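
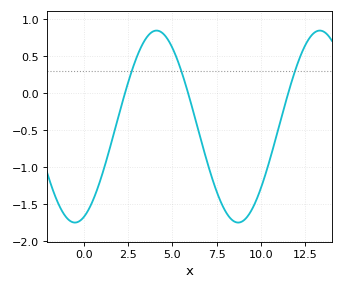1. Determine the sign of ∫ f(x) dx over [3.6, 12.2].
negative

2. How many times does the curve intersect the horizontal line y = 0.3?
3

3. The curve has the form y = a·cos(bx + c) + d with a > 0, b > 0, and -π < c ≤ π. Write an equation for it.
y = 1.3cos(0.68x - 2.8) - 0.45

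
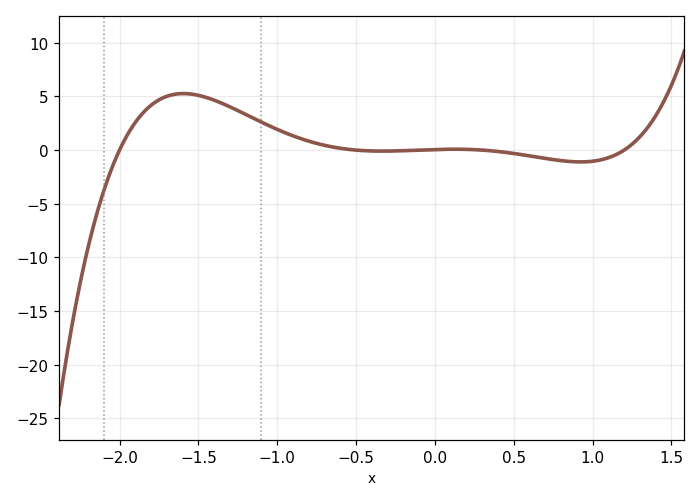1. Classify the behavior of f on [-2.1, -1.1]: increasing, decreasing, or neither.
neither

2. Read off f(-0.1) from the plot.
0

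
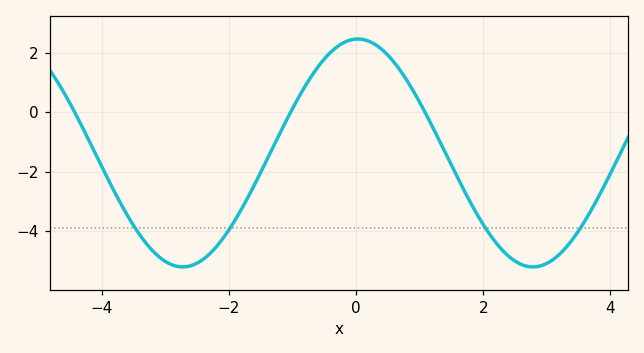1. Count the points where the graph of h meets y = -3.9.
4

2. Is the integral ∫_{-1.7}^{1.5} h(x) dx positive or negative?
positive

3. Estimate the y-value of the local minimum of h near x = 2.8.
-5.2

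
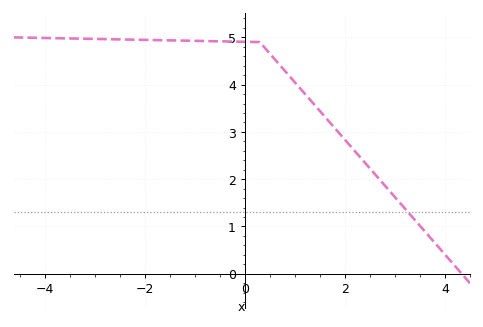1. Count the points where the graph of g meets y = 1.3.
1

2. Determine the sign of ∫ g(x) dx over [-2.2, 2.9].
positive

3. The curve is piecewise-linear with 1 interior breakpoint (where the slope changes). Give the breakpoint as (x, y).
(0.3, 4.9)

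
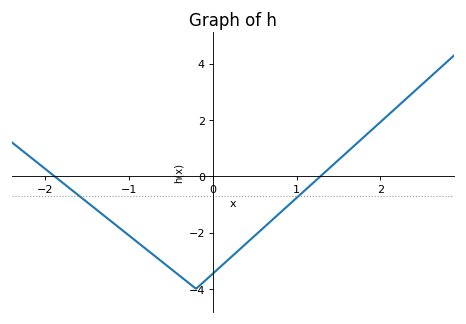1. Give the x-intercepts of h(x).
-1.9, 1.3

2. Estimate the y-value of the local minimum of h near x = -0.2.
-4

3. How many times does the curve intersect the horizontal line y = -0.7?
2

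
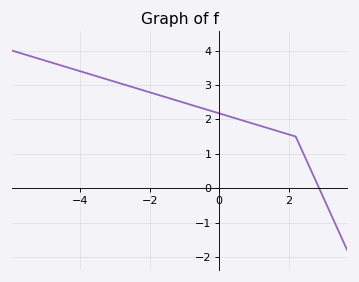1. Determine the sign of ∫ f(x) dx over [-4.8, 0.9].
positive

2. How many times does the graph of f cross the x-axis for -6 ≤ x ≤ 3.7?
1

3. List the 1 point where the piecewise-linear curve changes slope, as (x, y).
(2.2, 1.5)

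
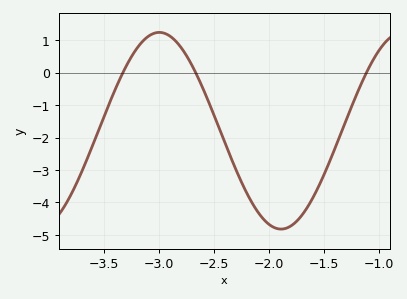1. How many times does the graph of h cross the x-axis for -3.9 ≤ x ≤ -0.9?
3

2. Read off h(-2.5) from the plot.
-1.29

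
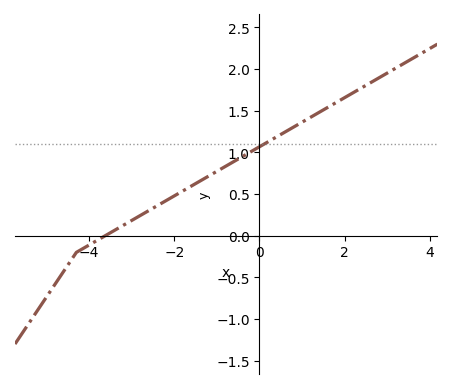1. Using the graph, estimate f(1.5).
1.51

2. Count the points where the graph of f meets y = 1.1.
1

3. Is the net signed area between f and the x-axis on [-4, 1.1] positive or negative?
positive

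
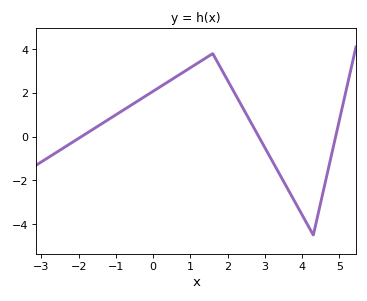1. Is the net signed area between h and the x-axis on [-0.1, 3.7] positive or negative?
positive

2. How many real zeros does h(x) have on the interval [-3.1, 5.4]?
3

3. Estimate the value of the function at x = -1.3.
0.6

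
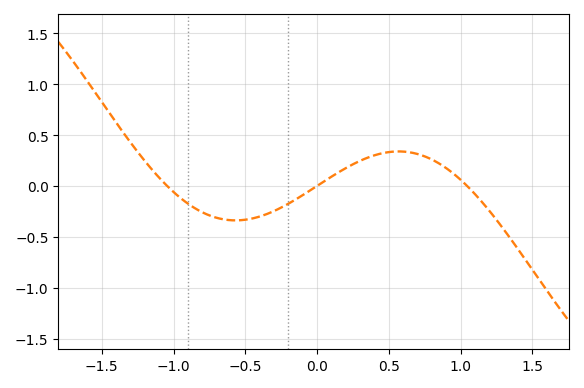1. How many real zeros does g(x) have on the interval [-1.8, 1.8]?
3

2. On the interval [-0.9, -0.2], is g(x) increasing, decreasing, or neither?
neither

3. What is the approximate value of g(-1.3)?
0.427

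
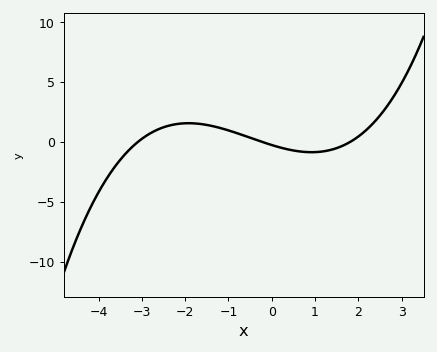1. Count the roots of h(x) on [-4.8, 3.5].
3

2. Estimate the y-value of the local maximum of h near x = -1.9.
1.5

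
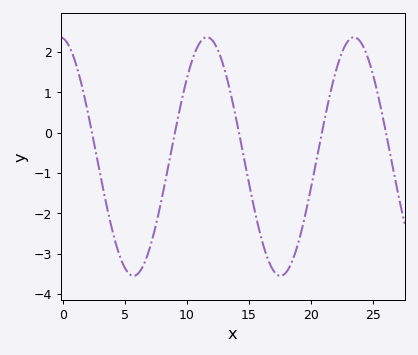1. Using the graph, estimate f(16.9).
-3.4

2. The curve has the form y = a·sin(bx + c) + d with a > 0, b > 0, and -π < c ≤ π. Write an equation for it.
y = 2.96sin(0.53x + 1.7) - 0.59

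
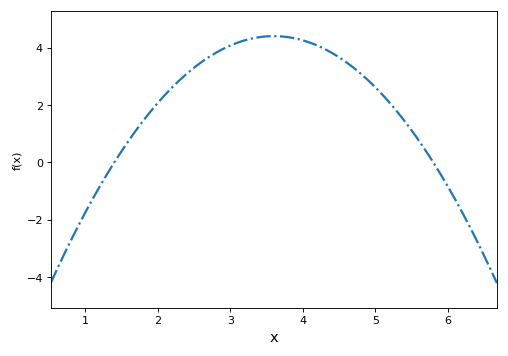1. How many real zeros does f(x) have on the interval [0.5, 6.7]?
2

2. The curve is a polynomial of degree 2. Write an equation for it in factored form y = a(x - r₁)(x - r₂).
y = -0.91(x - 1.4)(x - 5.8)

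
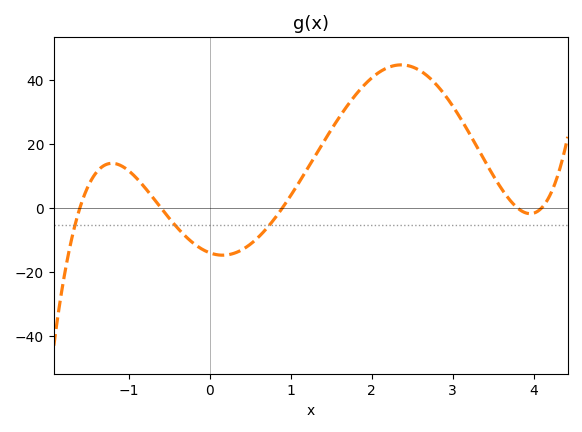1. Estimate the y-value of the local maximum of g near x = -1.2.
14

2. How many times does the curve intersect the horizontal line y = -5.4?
3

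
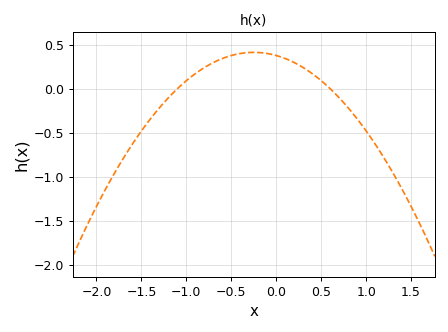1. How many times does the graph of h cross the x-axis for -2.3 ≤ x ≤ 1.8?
2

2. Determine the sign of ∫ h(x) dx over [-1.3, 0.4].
positive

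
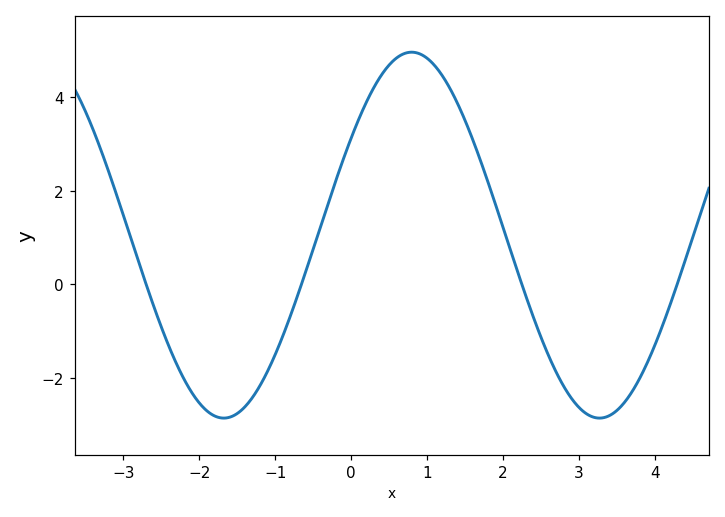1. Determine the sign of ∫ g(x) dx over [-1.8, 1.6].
positive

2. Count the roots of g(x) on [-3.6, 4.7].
4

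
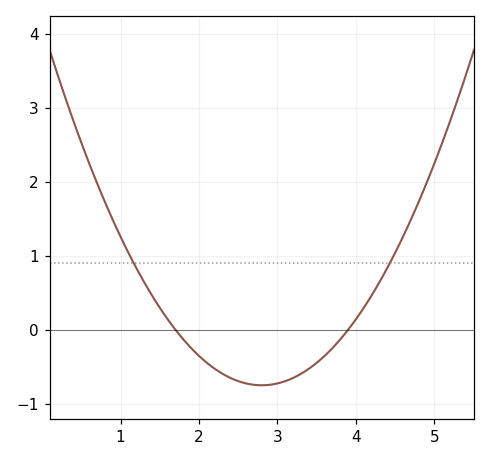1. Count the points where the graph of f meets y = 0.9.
2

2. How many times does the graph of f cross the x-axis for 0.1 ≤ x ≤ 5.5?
2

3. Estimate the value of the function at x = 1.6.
0.1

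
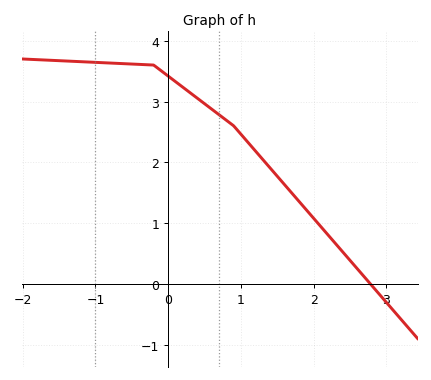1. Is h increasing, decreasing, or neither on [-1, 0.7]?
decreasing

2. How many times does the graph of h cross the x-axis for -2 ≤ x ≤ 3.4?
1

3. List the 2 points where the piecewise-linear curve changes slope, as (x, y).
(-0.2, 3.6); (0.9, 2.6)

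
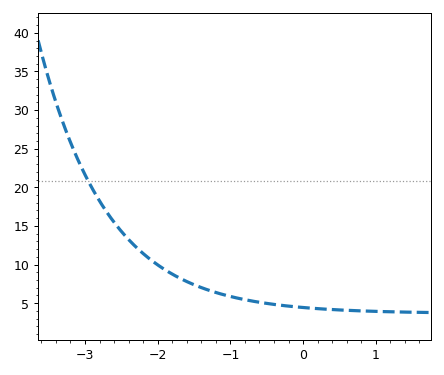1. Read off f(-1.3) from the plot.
6.69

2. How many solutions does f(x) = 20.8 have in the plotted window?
1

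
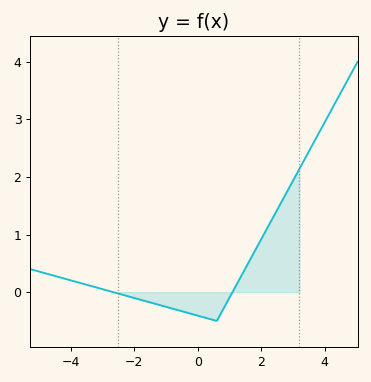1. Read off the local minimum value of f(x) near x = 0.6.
-0.5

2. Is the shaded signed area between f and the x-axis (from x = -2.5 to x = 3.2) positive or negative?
positive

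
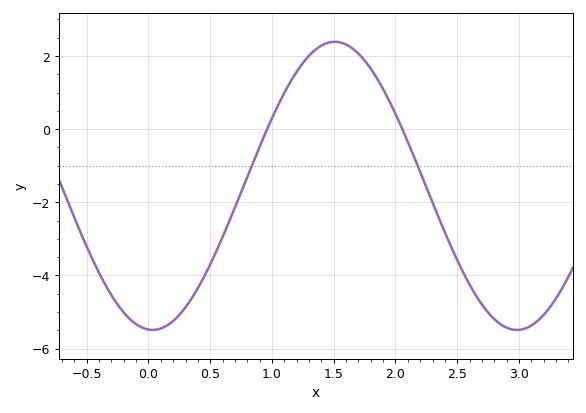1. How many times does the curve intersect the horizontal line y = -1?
2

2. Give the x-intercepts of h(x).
0.961, 2.06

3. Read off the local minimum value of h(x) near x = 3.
-5.49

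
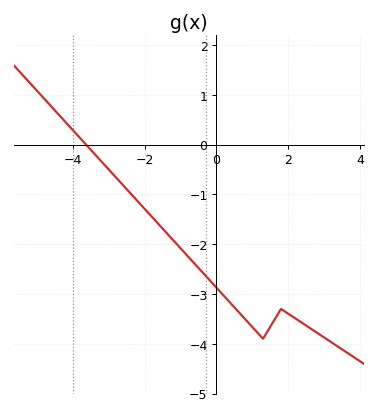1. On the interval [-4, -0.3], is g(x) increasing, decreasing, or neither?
decreasing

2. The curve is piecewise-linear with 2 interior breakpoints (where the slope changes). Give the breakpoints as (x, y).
(1.3, -3.9); (1.8, -3.3)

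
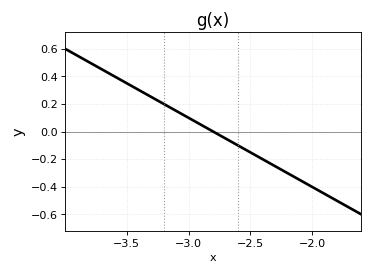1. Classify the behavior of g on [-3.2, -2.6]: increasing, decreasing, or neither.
decreasing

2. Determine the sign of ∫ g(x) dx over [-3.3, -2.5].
positive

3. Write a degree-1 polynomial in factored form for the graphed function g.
y = -0.5(x + 2.8)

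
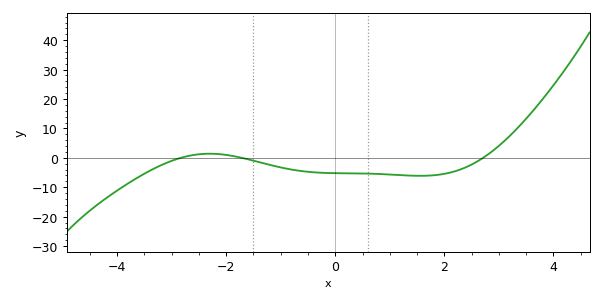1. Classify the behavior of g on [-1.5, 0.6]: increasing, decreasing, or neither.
decreasing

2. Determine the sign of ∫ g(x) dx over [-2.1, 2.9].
negative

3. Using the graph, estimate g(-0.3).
-5.03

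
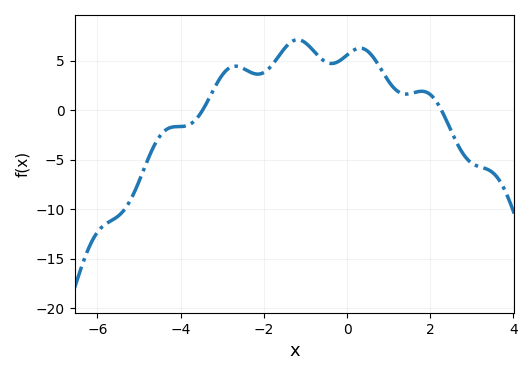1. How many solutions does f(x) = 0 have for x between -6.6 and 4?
2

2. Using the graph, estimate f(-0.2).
5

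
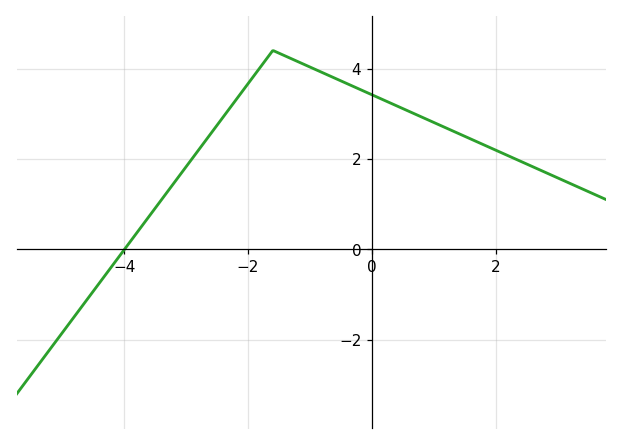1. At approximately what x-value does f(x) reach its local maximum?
-1.6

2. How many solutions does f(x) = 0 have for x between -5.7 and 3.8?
1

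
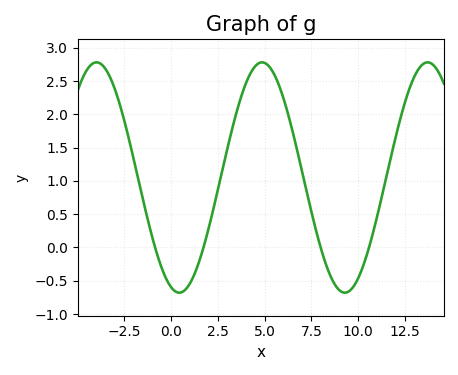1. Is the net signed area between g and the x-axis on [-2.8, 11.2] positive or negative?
positive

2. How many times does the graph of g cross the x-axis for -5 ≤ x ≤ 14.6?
4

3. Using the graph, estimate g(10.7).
0.121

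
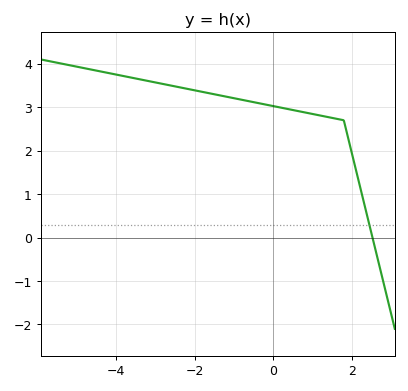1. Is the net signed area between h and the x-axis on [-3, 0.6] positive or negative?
positive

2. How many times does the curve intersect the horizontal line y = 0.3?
1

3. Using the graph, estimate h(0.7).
2.9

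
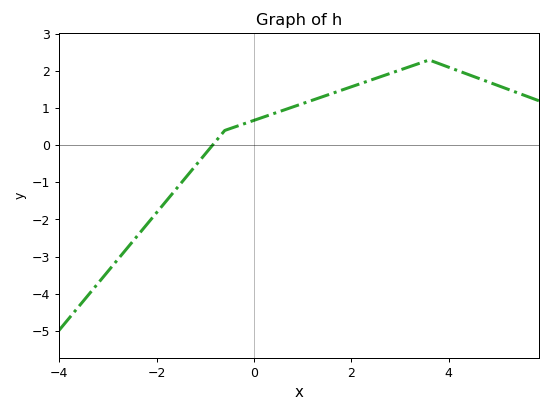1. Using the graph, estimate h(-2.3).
-2.3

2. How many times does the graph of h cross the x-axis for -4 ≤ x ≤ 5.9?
1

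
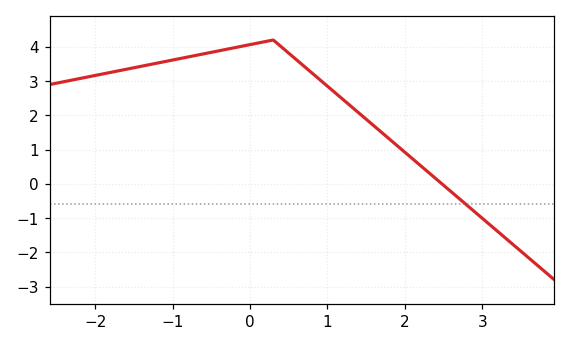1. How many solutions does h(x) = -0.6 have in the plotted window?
1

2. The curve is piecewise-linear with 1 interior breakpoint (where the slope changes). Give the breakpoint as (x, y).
(0.3, 4.2)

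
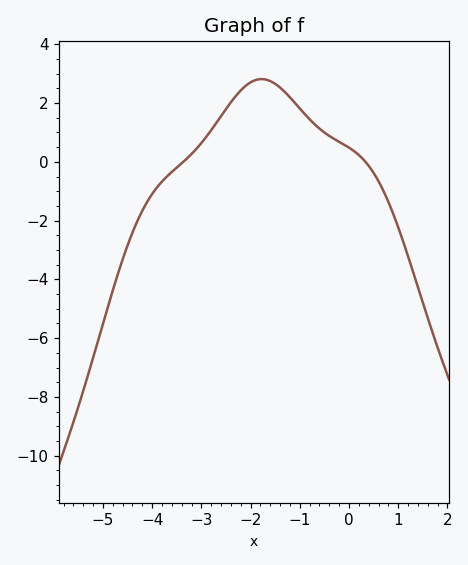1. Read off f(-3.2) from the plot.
0.2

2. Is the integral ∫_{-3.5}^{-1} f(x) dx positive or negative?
positive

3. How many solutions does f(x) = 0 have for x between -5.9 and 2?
2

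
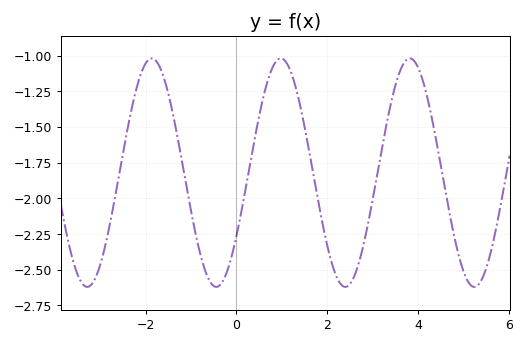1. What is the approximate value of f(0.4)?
-1.59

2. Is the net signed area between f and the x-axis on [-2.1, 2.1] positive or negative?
negative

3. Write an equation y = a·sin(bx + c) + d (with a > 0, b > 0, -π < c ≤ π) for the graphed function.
y = 0.8sin(2.21x - 0.592) - 1.82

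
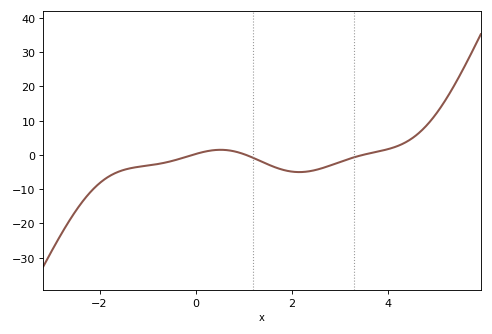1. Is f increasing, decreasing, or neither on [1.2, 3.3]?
neither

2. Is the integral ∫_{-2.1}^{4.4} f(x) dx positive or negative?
negative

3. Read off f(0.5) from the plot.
1.49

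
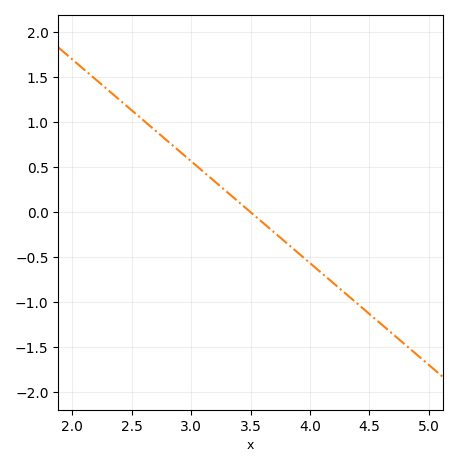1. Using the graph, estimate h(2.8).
0.791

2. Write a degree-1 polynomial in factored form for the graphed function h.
y = -1.13(x - 3.5)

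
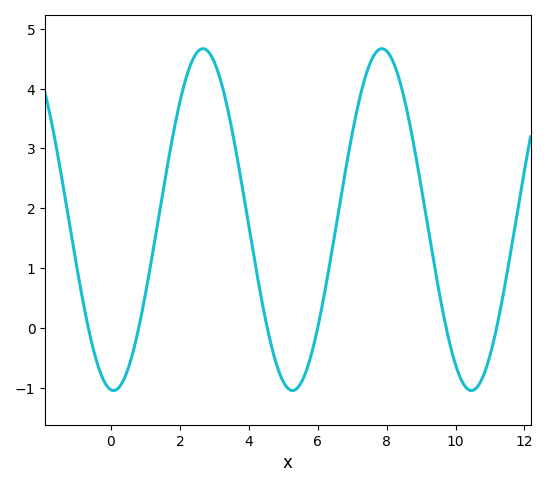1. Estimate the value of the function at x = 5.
-0.9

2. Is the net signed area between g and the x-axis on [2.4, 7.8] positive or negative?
positive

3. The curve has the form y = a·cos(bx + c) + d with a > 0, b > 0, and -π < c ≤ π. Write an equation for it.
y = 2.86cos(1.2x + 3.1) + 1.81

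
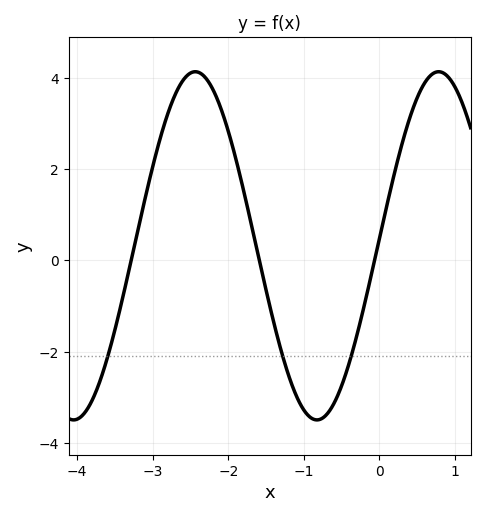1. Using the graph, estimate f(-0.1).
-0.271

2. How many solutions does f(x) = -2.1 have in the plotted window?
3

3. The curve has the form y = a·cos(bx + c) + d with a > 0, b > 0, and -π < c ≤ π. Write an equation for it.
y = 3.81cos(1.95x - 1.53) + 0.32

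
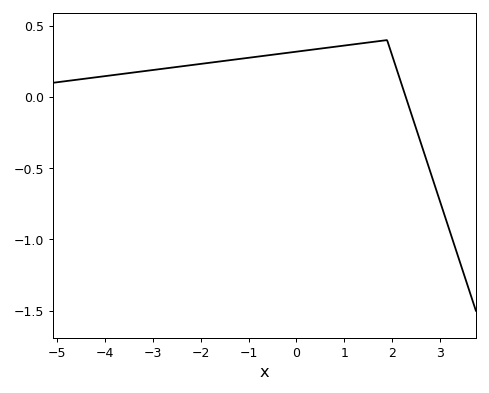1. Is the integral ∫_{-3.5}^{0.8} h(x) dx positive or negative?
positive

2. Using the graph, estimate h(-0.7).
0.289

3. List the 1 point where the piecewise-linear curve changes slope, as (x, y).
(1.9, 0.4)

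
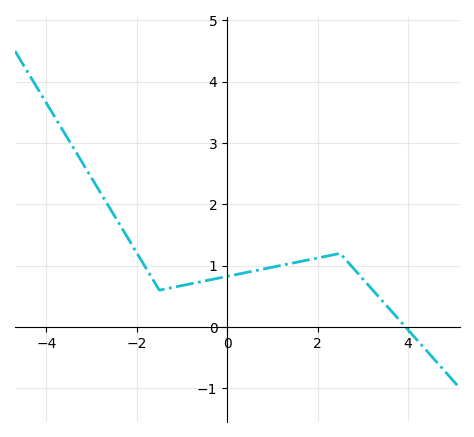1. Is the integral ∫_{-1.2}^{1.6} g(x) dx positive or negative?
positive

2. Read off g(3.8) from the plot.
0.12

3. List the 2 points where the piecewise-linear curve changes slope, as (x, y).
(-1.5, 0.6); (2.5, 1.2)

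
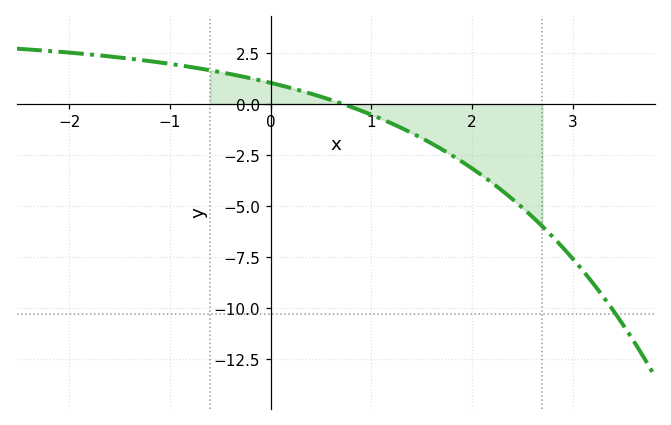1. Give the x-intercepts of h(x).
0.72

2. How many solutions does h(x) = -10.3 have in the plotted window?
1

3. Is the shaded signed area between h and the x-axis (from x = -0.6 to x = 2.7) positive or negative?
negative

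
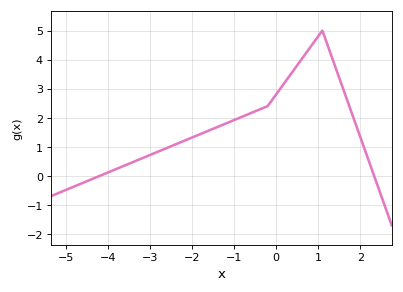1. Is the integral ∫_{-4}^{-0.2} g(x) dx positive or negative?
positive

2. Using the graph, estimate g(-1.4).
1.68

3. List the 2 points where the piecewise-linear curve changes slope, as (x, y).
(-0.2, 2.4); (1.1, 5)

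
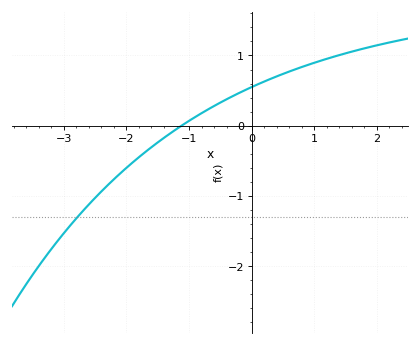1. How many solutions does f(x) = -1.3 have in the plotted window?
1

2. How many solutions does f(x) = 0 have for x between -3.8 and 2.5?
1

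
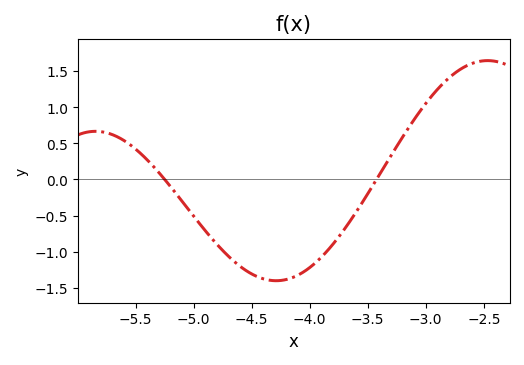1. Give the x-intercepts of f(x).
-5.25, -3.42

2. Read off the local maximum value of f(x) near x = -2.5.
1.65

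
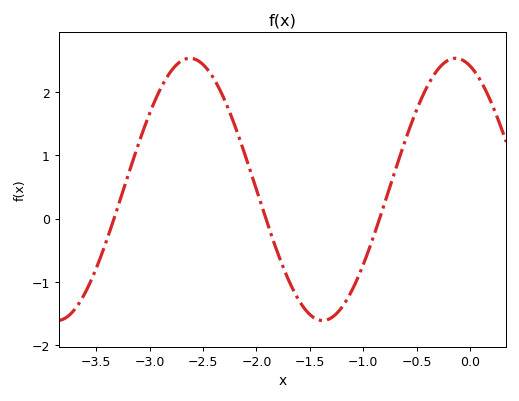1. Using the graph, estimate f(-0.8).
0.248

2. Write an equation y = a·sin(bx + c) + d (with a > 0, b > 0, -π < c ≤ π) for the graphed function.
y = 2.07sin(2.53x + 1.92) + 0.46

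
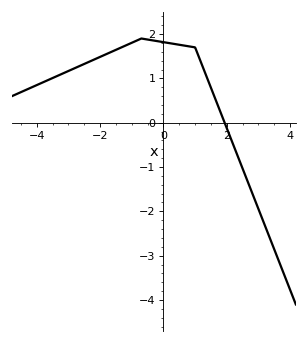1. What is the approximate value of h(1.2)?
1.34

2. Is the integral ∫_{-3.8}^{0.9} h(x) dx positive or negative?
positive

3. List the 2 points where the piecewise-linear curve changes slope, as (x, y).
(-0.7, 1.9); (1, 1.7)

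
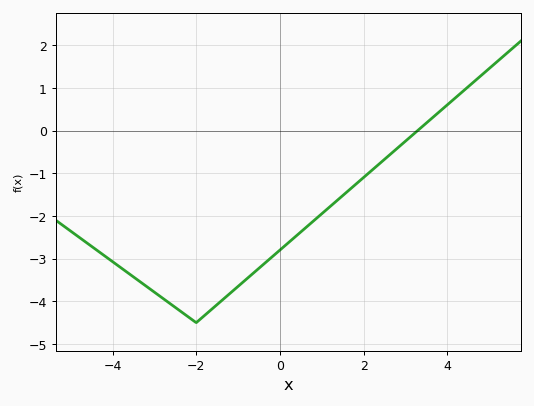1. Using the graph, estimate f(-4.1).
-3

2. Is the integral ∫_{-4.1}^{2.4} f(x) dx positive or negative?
negative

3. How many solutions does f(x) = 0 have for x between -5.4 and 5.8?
1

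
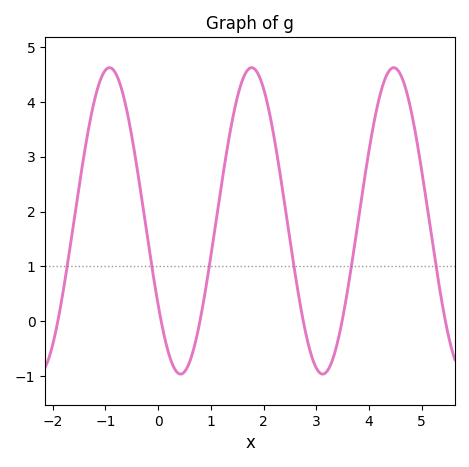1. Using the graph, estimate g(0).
0.297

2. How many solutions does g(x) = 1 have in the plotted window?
6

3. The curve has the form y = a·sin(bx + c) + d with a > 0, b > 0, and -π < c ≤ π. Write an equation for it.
y = 2.79sin(2.33x - 2.56) + 1.83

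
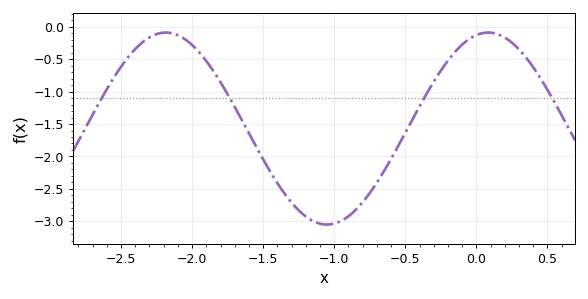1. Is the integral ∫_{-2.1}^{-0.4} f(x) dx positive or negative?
negative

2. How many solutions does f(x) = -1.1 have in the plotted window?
4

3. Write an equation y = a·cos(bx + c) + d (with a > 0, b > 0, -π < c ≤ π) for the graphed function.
y = 1.48cos(2.77x - 0.23) - 1.57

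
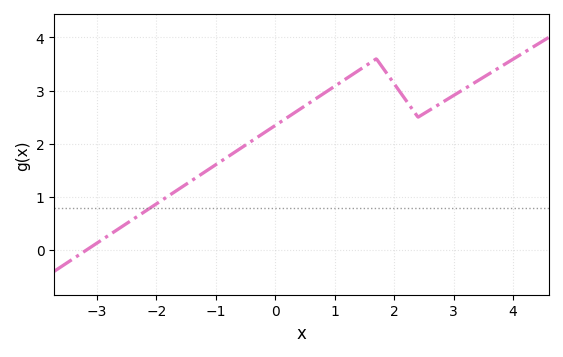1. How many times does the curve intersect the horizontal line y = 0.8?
1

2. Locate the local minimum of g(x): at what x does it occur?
2.4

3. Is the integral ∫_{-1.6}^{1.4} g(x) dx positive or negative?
positive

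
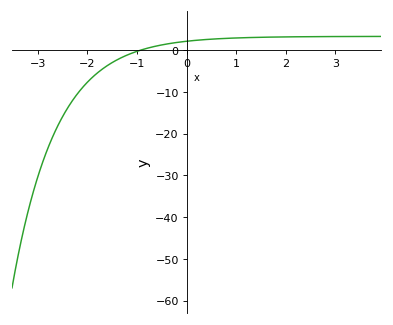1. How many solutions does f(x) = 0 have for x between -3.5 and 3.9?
1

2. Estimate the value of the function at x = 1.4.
3.03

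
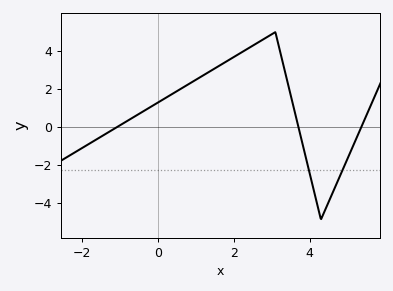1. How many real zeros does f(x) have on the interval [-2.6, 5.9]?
3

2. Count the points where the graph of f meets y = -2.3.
2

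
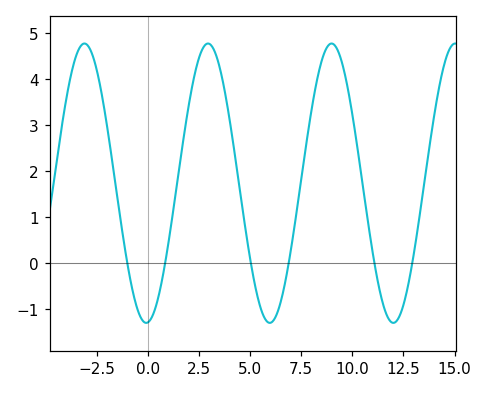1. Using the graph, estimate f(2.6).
4.6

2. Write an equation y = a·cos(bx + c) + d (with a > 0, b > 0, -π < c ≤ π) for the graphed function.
y = 3.04cos(1x - 3.1) + 1.74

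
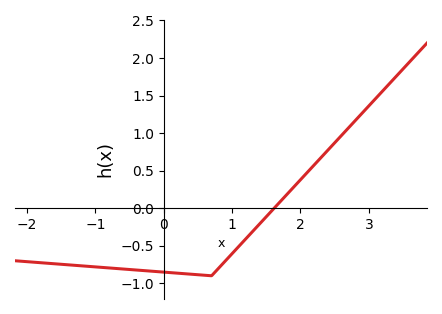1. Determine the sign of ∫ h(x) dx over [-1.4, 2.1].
negative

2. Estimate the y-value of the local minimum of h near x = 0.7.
-0.9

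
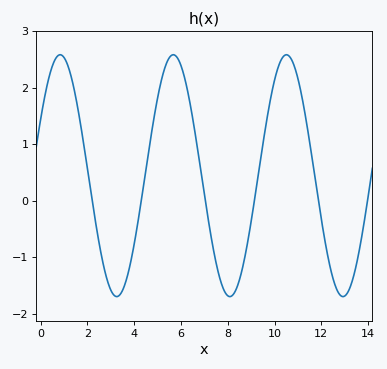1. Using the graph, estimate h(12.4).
-1.22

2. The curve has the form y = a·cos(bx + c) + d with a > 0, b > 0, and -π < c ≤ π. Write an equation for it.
y = 2.14cos(1.3x - 1.09) + 0.44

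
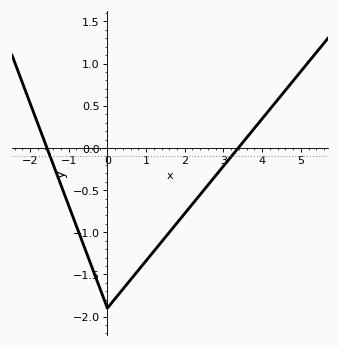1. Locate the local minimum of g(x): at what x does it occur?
0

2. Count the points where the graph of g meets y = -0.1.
2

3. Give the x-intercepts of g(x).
-1.6, 3.4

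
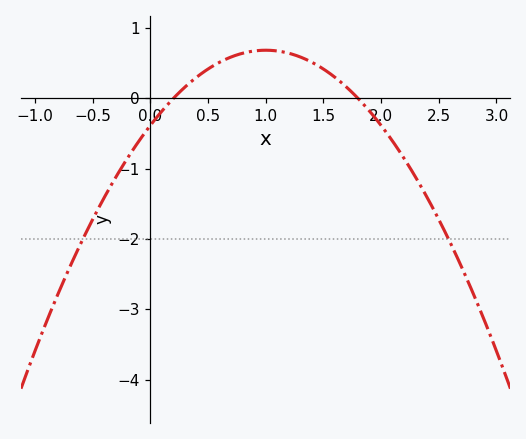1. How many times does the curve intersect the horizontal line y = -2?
2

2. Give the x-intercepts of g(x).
0.2, 1.8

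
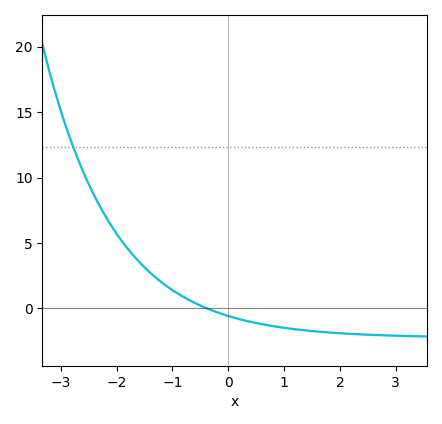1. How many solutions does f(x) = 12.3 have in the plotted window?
1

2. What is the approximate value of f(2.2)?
-2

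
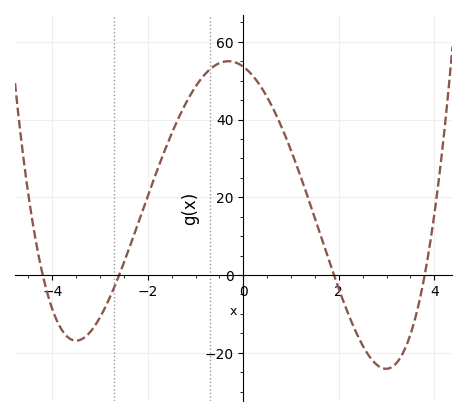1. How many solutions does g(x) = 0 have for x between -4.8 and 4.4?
4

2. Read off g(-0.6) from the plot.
53.9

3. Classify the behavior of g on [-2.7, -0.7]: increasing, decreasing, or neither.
increasing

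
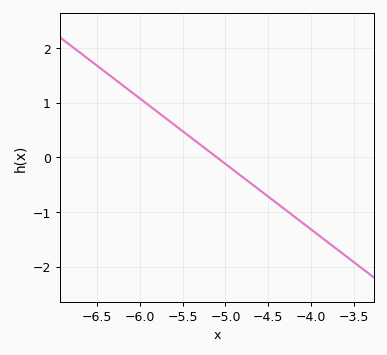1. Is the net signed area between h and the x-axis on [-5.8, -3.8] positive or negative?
negative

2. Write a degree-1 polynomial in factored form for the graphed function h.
y = -1.2(x + 5.1)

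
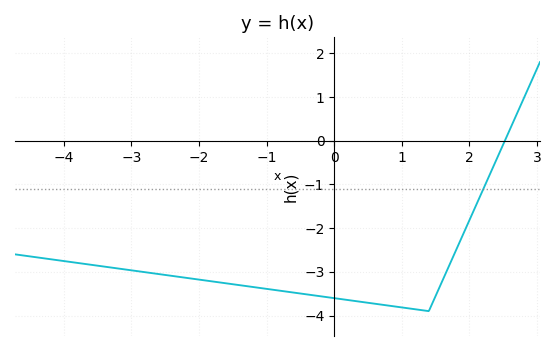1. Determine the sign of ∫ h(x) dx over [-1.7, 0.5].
negative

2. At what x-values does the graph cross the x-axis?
2.6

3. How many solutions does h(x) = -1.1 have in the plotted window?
1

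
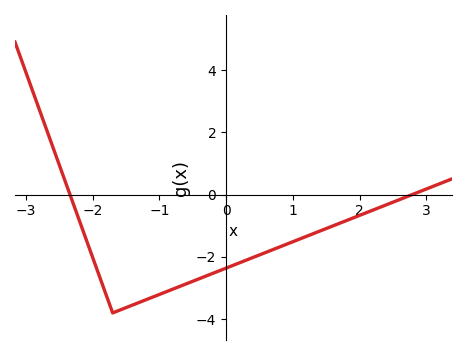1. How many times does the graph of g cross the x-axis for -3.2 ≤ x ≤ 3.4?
2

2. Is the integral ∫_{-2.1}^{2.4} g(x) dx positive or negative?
negative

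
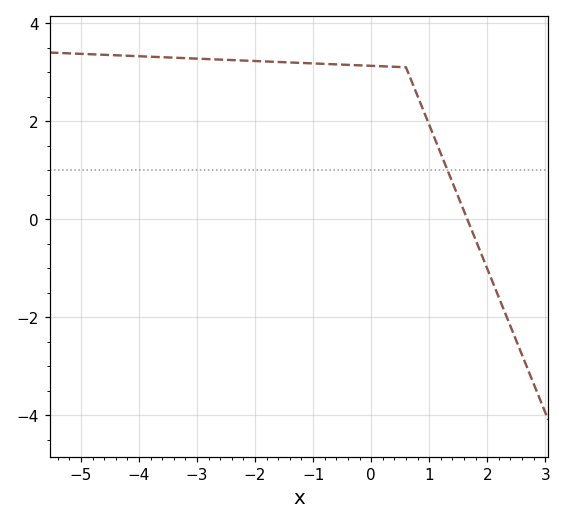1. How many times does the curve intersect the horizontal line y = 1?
1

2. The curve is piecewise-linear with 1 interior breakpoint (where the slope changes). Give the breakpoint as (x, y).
(0.6, 3.1)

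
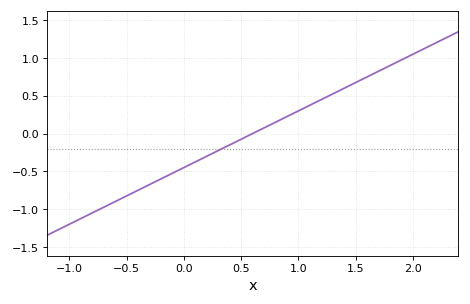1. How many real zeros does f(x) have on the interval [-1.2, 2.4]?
1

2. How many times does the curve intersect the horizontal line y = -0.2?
1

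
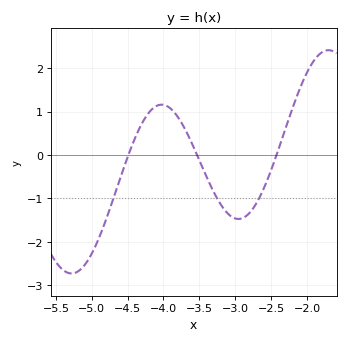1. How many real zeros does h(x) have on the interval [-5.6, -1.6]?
3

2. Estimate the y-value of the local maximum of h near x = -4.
1.2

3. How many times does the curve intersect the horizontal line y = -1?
3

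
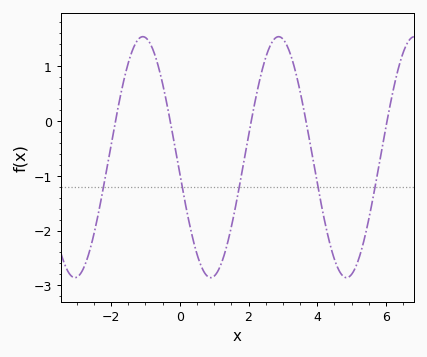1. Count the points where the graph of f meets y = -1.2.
5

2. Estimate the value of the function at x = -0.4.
0.387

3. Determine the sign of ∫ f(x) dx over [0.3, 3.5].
negative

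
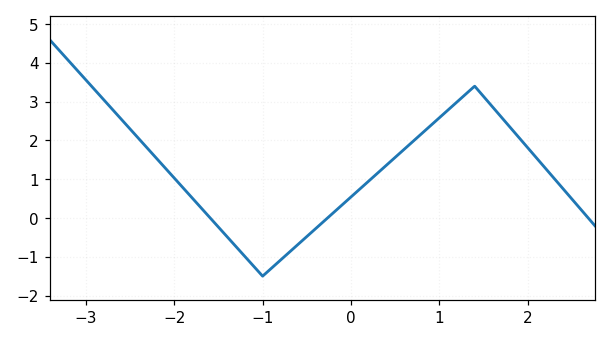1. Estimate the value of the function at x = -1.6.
0.018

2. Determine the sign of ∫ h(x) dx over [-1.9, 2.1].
positive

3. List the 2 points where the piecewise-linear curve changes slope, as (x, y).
(-1, -1.5); (1.4, 3.4)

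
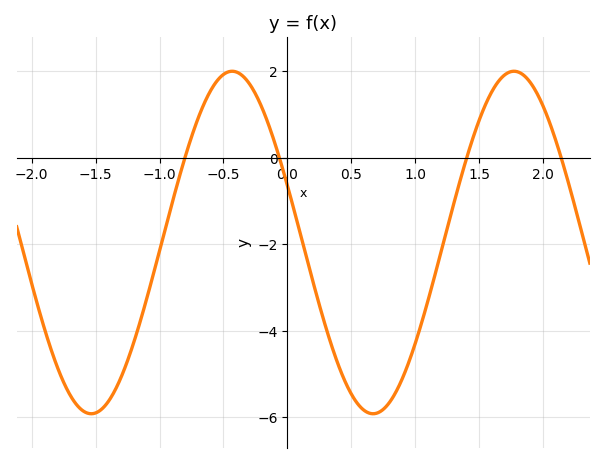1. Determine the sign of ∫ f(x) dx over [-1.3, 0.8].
negative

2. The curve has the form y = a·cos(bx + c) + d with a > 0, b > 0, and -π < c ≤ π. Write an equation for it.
y = 3.96cos(2.85x + 1.23) - 1.96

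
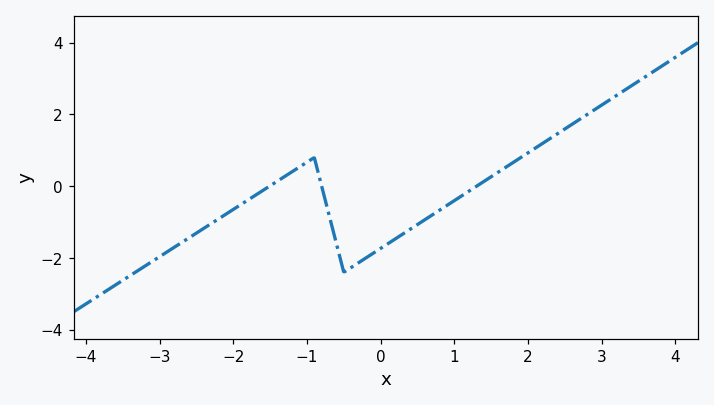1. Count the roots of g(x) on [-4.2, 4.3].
3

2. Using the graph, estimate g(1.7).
0.53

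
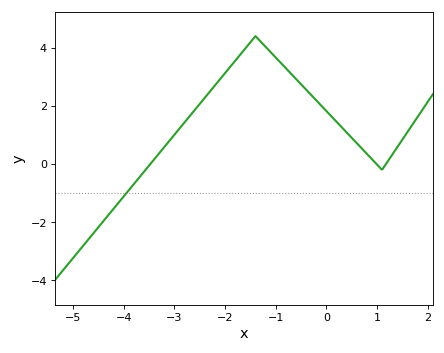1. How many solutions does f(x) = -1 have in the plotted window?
1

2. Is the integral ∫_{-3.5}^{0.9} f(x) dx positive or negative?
positive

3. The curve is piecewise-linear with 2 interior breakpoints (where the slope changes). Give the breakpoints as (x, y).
(-1.4, 4.4); (1.1, -0.2)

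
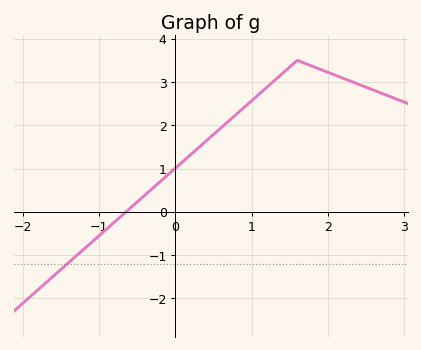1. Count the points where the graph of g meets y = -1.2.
1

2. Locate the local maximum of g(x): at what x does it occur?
1.6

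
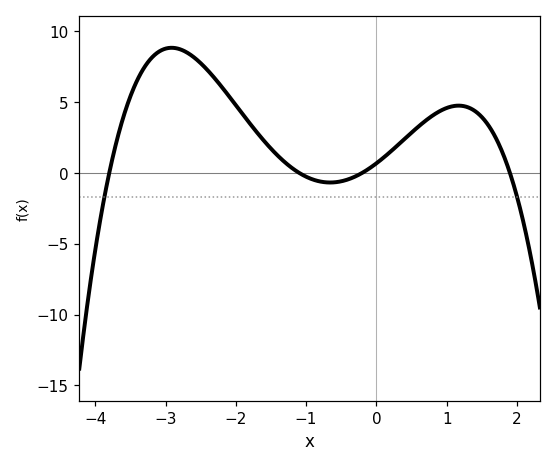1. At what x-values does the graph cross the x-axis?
-3.8, -1.1, -0.2, 1.9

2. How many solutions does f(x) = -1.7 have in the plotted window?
2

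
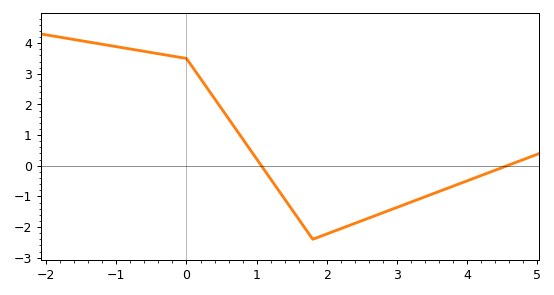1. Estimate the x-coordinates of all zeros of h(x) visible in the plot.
1.07, 4.57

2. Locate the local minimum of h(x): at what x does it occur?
1.8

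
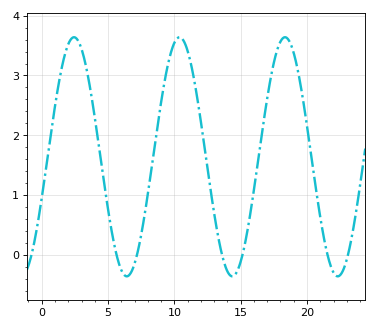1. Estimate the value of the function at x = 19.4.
2.98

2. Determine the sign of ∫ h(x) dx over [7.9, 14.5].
positive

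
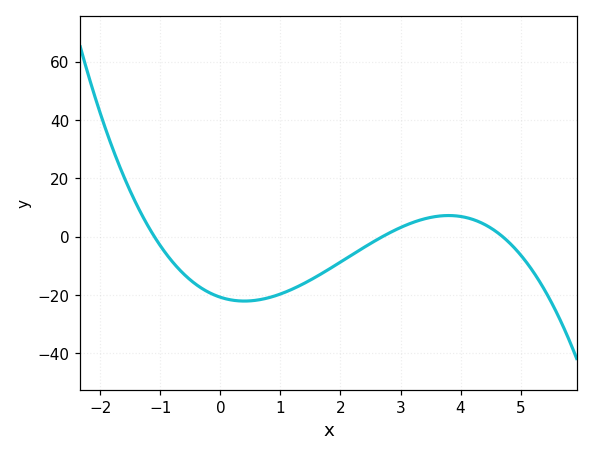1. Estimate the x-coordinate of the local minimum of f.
0.399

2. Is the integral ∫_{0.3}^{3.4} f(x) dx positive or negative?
negative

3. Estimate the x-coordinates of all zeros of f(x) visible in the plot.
-1.1, 2.7, 4.7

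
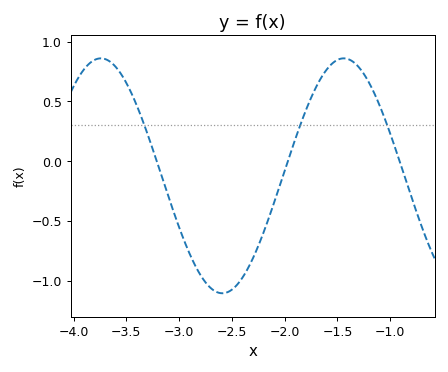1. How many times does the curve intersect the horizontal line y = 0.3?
3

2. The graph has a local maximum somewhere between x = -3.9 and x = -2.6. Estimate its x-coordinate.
-3.74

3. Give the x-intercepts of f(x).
-3.21, -1.97, -0.91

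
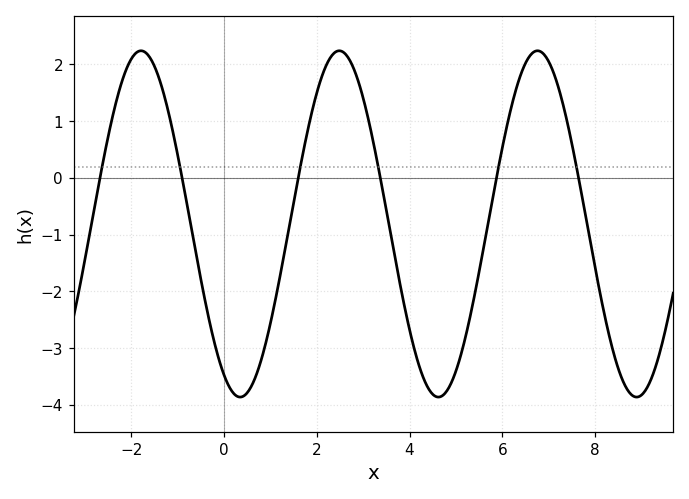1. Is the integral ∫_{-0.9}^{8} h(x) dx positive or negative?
negative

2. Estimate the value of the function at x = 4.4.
-3.7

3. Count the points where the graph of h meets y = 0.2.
6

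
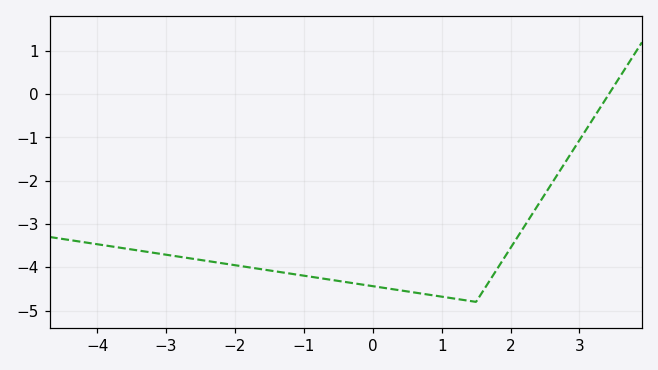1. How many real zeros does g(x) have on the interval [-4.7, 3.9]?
1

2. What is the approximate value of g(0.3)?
-4.5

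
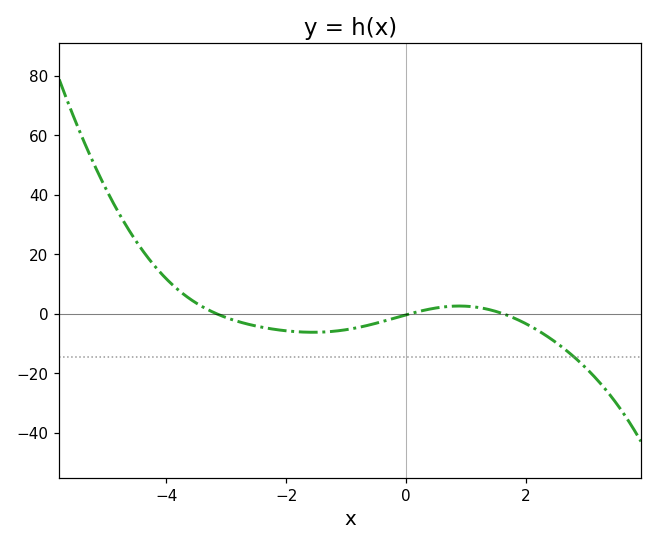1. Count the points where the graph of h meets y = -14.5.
1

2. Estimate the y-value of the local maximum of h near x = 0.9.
2.62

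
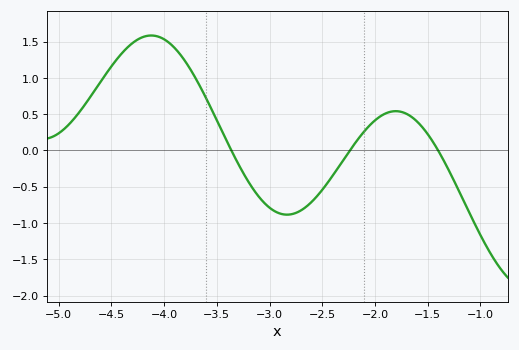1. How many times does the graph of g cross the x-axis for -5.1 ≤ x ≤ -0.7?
3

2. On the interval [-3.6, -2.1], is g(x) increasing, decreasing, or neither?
neither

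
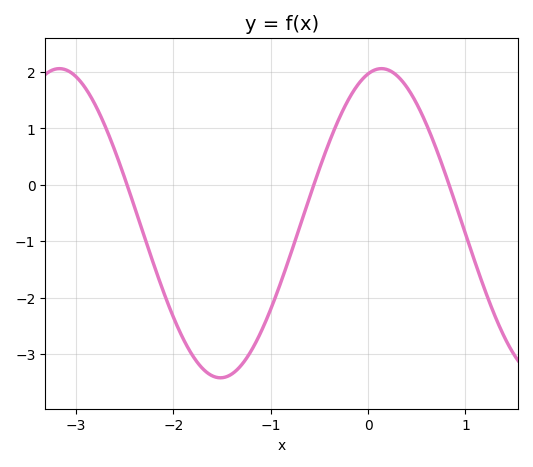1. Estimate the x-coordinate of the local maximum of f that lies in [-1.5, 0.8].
0.137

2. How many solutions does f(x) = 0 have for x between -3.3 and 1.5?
3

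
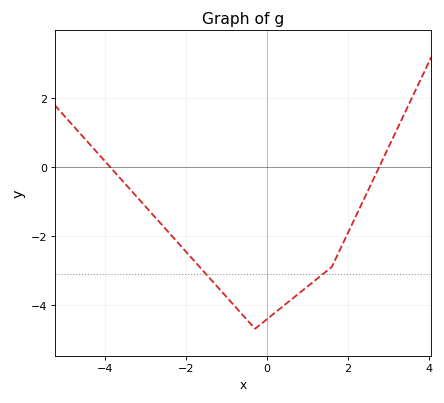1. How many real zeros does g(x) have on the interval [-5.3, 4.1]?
2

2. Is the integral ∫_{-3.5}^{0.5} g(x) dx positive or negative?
negative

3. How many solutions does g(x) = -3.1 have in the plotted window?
2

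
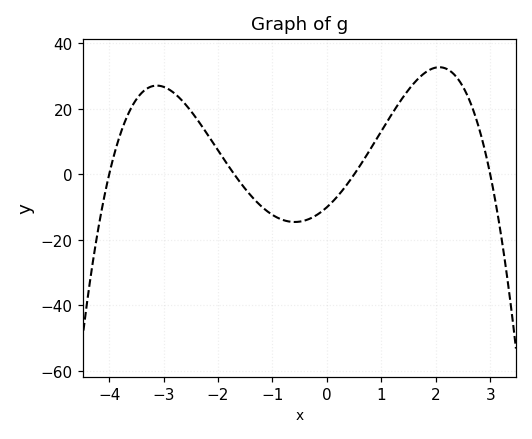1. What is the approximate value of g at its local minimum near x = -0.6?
-14.5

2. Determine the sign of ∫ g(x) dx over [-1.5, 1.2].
negative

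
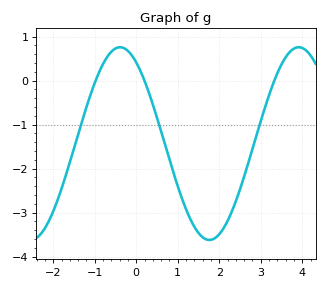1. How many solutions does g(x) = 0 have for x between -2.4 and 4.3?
3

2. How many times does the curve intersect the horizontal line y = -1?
3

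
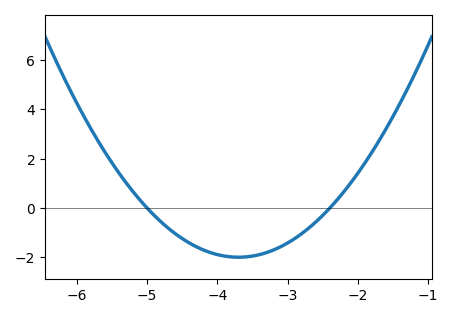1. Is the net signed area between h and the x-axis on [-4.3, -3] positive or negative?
negative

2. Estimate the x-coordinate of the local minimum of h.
-3.7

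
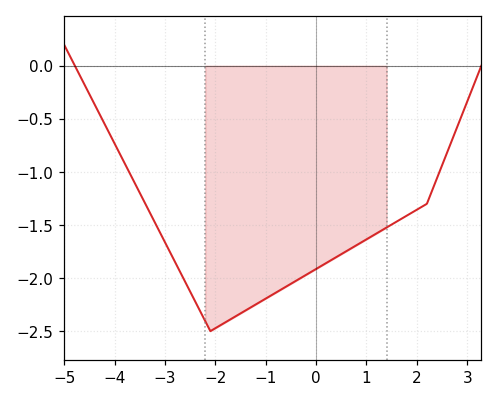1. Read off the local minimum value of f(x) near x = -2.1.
-2.5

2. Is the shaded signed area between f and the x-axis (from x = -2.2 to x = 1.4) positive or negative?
negative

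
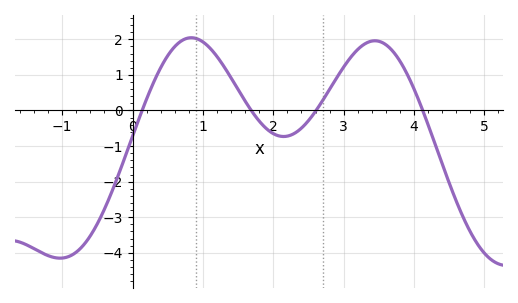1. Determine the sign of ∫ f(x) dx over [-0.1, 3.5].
positive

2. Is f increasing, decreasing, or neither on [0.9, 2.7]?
neither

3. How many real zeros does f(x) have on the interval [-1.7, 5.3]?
4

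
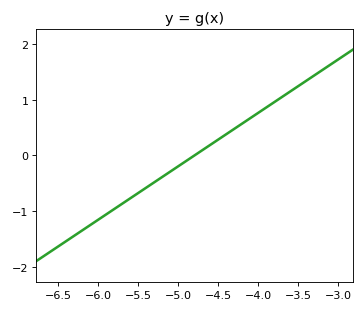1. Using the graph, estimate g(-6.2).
-1.34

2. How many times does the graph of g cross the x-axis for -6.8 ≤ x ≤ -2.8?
1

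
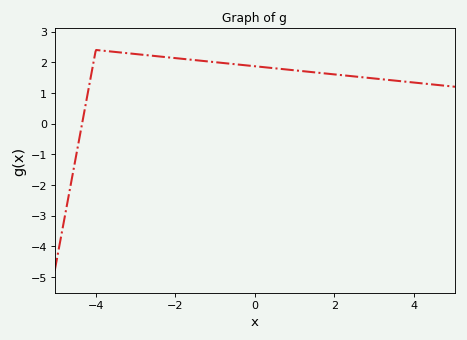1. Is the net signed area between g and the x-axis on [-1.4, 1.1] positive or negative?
positive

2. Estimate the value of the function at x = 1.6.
1.66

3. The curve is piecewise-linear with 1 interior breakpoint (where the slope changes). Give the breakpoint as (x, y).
(-4, 2.4)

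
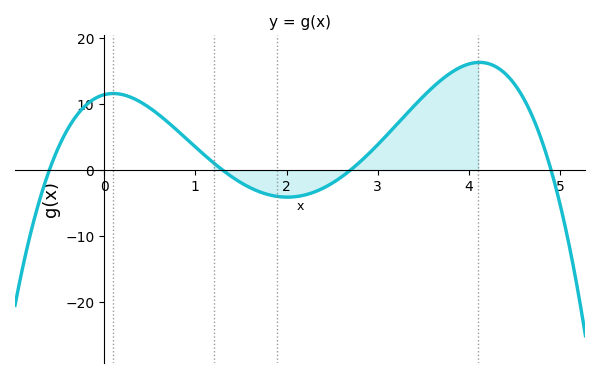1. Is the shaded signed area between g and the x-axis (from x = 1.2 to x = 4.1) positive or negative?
positive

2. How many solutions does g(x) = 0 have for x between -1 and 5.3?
4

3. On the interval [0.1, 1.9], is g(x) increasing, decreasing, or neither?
decreasing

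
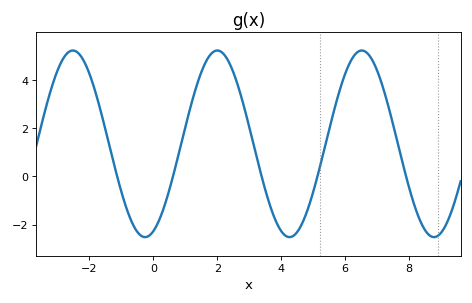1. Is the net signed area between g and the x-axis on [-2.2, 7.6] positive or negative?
positive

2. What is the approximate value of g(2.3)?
4.89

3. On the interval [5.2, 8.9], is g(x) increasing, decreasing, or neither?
neither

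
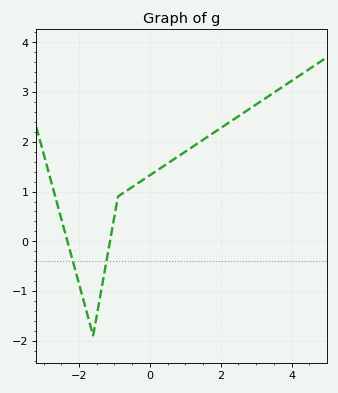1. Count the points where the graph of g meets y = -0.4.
2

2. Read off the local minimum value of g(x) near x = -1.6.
-1.9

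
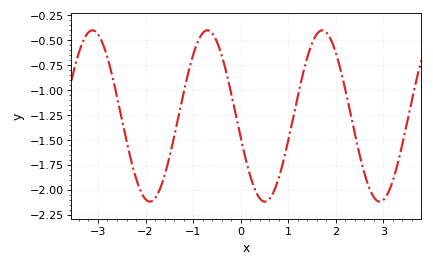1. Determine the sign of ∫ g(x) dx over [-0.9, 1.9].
negative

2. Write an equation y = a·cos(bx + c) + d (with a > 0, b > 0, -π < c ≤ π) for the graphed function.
y = 0.86cos(2.6x + 1.8) - 1.26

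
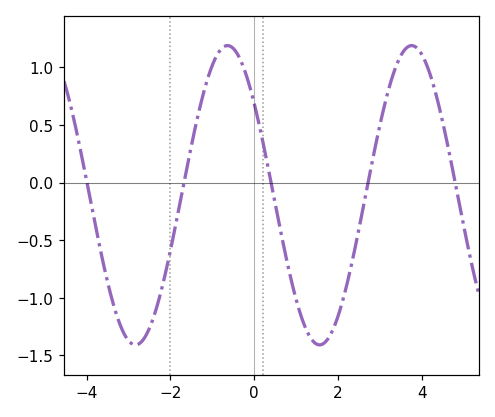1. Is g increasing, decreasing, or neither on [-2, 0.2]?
neither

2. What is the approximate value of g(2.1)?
-1.05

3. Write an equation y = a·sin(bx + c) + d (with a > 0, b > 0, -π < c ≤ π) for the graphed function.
y = 1.3sin(1.4x + 2.5) - 0.11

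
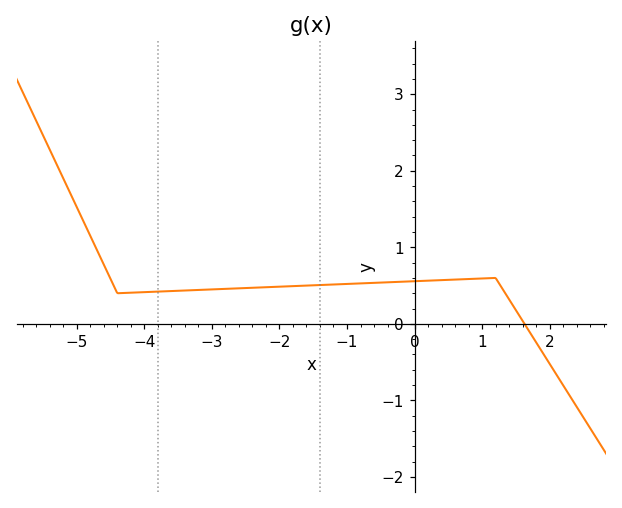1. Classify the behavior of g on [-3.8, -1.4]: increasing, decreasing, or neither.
increasing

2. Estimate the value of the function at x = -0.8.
0.5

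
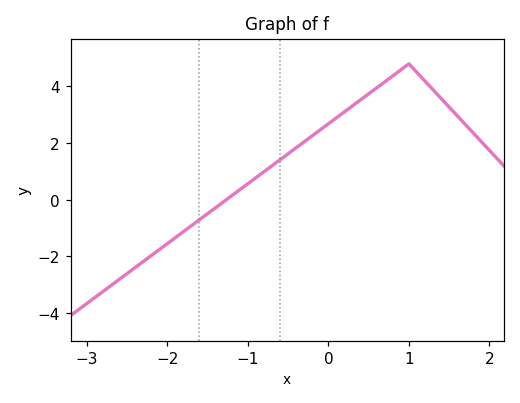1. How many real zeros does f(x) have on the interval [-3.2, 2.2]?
1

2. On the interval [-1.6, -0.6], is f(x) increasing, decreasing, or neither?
increasing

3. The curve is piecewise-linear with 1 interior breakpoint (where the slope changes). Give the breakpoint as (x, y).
(1, 4.8)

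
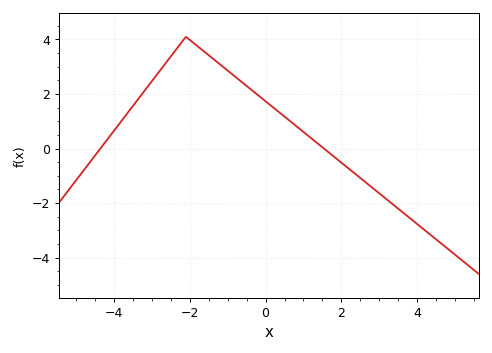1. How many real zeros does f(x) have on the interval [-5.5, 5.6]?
2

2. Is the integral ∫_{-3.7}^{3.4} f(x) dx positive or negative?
positive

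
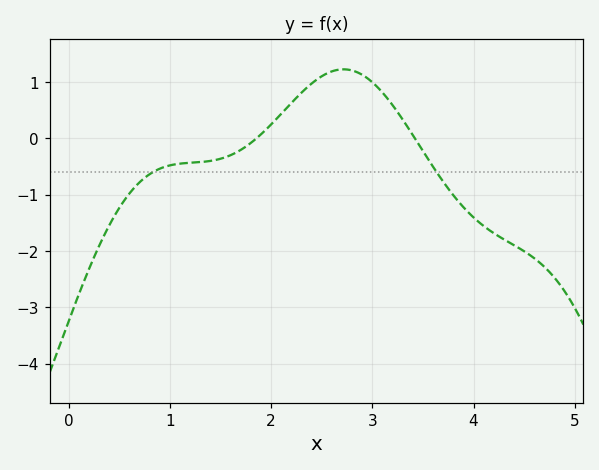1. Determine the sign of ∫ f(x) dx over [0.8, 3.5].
positive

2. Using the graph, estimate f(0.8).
-0.633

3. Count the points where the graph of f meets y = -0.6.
2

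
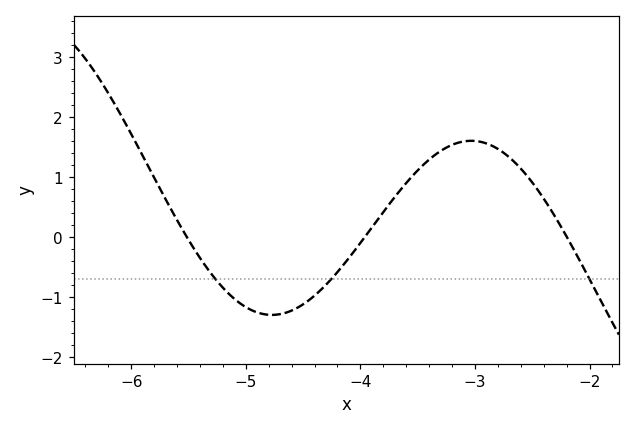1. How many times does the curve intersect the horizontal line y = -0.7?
3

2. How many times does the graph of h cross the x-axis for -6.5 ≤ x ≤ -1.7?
3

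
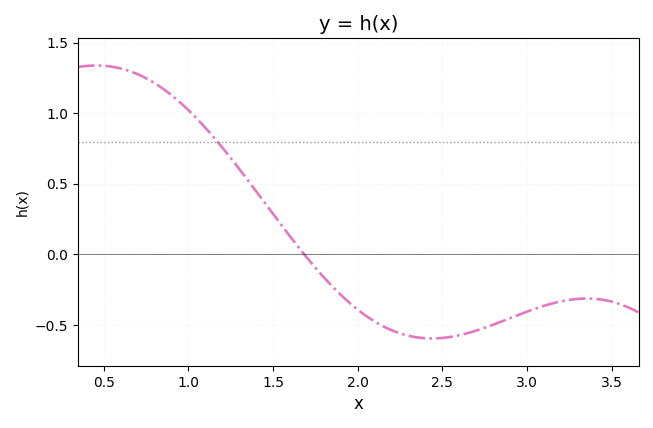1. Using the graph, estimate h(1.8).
-0.15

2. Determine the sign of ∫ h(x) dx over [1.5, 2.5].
negative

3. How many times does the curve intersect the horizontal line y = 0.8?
1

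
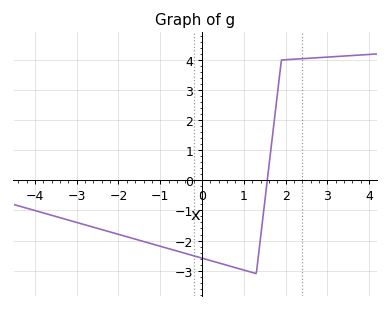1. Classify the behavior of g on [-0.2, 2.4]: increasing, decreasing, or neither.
neither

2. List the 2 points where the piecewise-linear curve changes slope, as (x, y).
(1.3, -3.1); (1.9, 4)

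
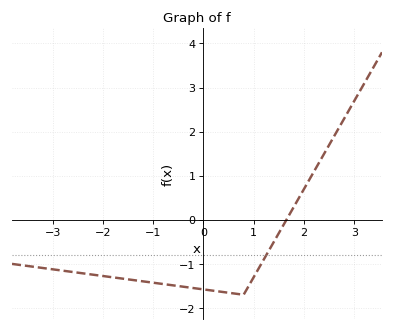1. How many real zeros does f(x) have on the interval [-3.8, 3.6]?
1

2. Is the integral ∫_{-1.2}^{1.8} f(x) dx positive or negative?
negative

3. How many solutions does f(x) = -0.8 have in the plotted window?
1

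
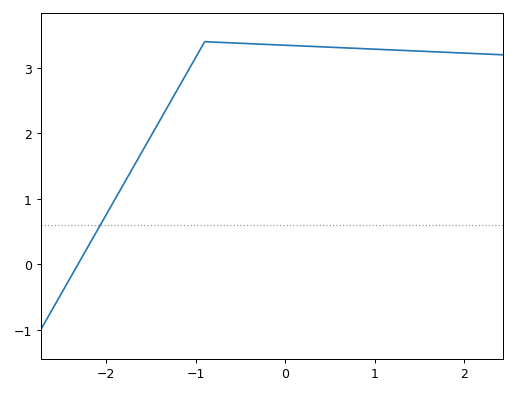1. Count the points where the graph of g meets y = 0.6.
1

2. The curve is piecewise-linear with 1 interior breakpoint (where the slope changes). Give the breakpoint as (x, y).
(-0.9, 3.4)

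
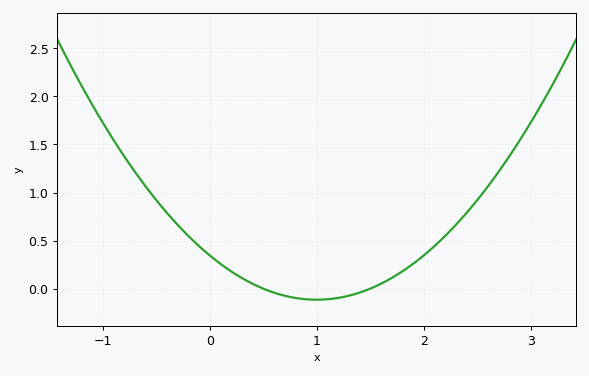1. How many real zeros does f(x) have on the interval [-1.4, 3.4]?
2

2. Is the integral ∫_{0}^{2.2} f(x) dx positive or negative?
positive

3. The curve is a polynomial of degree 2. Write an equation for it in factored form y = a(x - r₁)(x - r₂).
y = 0.46(x - 0.5)(x - 1.5)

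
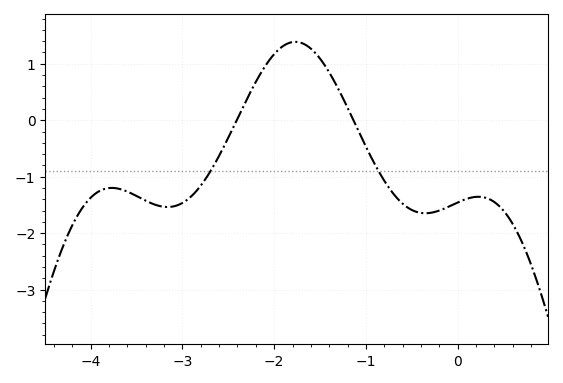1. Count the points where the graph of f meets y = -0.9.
2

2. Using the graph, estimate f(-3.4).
-1.4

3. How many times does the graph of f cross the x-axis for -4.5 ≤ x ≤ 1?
2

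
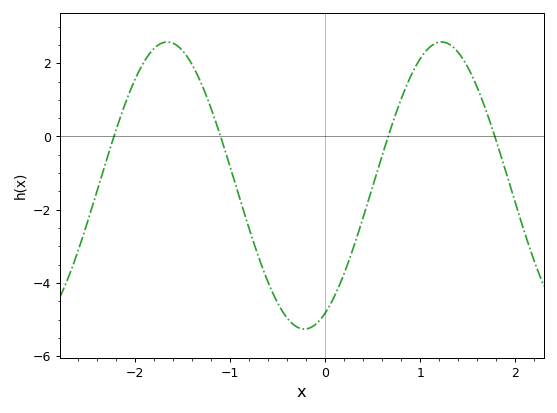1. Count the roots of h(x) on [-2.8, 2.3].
4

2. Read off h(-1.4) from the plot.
2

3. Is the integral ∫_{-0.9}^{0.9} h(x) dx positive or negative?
negative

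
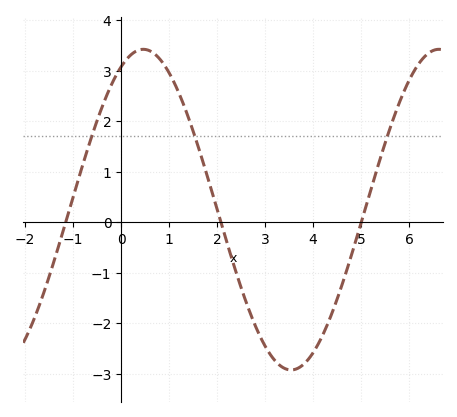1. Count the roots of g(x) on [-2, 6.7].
3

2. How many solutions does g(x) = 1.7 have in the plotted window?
3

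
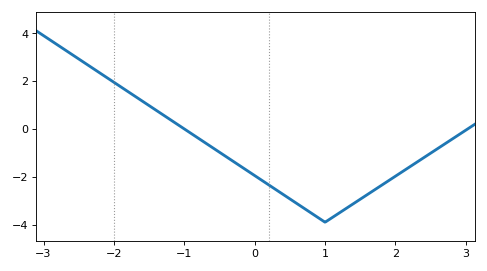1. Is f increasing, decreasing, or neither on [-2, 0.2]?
decreasing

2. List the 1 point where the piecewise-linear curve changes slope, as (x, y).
(1, -3.9)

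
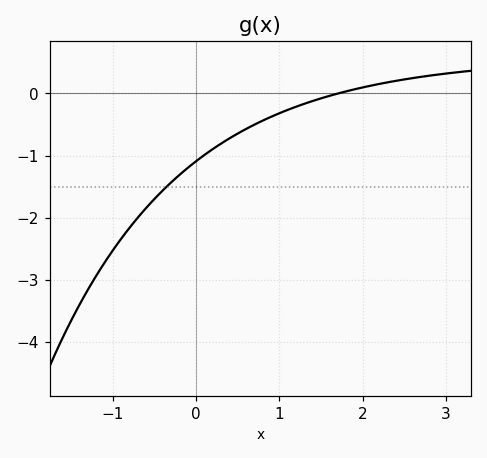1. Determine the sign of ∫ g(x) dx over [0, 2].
negative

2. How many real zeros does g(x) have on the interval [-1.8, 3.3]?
1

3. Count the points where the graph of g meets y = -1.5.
1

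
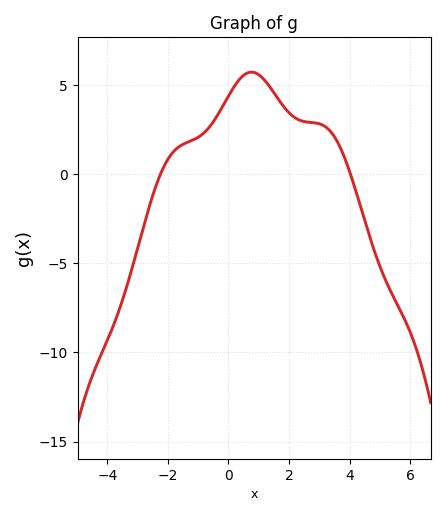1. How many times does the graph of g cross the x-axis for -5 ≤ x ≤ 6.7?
2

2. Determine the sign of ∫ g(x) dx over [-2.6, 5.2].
positive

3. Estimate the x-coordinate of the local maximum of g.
0.76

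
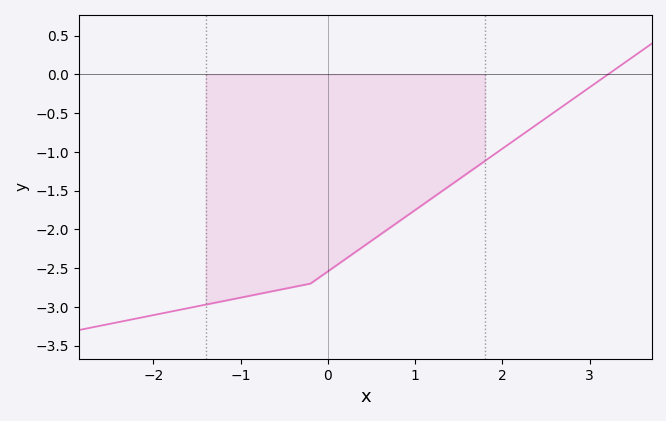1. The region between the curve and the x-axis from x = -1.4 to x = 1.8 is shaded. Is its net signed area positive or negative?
negative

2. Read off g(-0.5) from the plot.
-2.77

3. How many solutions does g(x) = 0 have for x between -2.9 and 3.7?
1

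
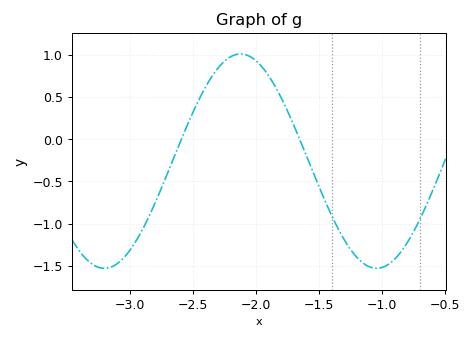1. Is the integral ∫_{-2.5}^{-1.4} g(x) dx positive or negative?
positive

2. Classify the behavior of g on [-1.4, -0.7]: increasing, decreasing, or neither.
neither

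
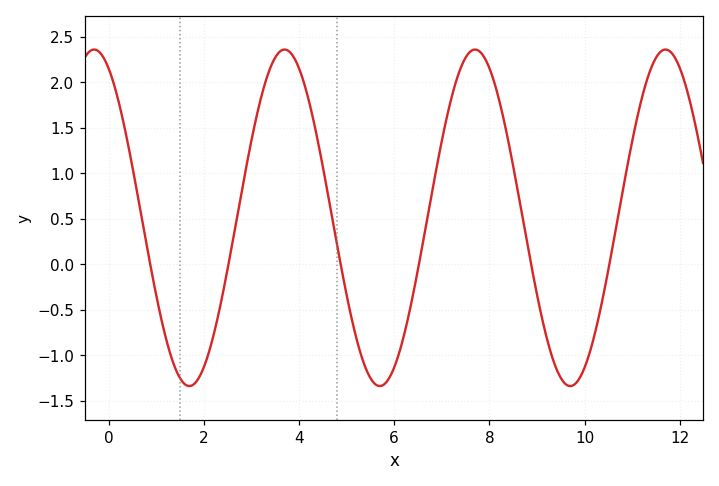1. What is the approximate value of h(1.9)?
-1.25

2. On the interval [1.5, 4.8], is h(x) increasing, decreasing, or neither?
neither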